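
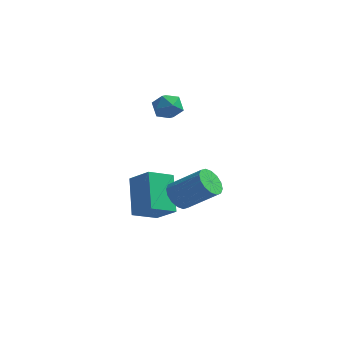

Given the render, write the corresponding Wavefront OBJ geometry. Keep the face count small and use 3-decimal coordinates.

v -2.217 0.344 3.404
v -1.766 0.959 3.676
v -1.154 -0.199 2.864
v -0.703 0.416 3.136
v -1.017 -0.117 3.658
v -1.674 0.219 3.992
v -1.246 0.541 2.548
v -1.903 0.877 2.882
v -1.165 1.081 3.147
v -1.024 0.674 3.833
v -1.896 0.086 2.707
v -1.755 -0.321 3.393
v 0.008 -2.296 -0.88
v 0.44 -1.957 -1.448
v 1.963 -1.885 -0.249
v 1.532 -2.224 0.32
v 0.267 -1.646 -1.247
v 1.79 -1.574 -0.047
v 0.024 -1.509 -0.947
v 1.547 -1.437 0.252
v -0.222 -1.583 -0.63
v 1.301 -1.511 0.57
v -0.407 -1.848 -0.379
v 1.116 -1.776 0.82
v -0.481 -2.233 -0.263
v 1.042 -2.161 0.937
v -0.423 -2.635 -0.311
v 1.1 -2.563 0.888
v -0.25 -2.946 -0.513
v 1.273 -2.874 0.687
v -0.007 -3.083 -0.812
v 1.516 -3.011 0.387
v 0.239 -3.009 -1.13
v 1.762 -2.937 0.07
v 0.424 -2.744 -1.38
v 1.947 -2.672 -0.181
v 0.498 -2.359 -1.497
v 2.021 -2.287 -0.297
v -1.613 -0.671 -3.578
v -2.46 -1.673 -2.985
v -2.281 0.78 -2.08
v -3.128 -0.222 -1.487
v -0.512 -1.078 -2.693
v -1.359 -2.08 -2.1
v -1.18 0.373 -1.195
v -2.027 -0.629 -0.602
f 1 12 6
f 1 6 2
f 1 2 8
f 1 8 11
f 1 11 12
f 2 6 10
f 6 12 5
f 12 11 3
f 11 8 7
f 8 2 9
f 4 10 5
f 4 5 3
f 4 3 7
f 4 7 9
f 4 9 10
f 5 10 6
f 3 5 12
f 7 3 11
f 9 7 8
f 10 9 2
f 14 13 17
f 14 17 15
f 15 17 18
f 15 18 16
f 17 13 19
f 17 19 18
f 18 19 20
f 18 20 16
f 19 13 21
f 19 21 20
f 20 21 22
f 20 22 16
f 21 13 23
f 21 23 22
f 22 23 24
f 22 24 16
f 23 13 25
f 23 25 24
f 24 25 26
f 24 26 16
f 25 13 27
f 25 27 26
f 26 27 28
f 26 28 16
f 27 13 29
f 27 29 28
f 28 29 30
f 28 30 16
f 29 13 31
f 29 31 30
f 30 31 32
f 30 32 16
f 31 13 33
f 31 33 32
f 32 33 34
f 32 34 16
f 33 13 35
f 33 35 34
f 34 35 36
f 34 36 16
f 35 13 37
f 35 37 36
f 36 37 38
f 36 38 16
f 37 13 14
f 37 14 38
f 38 14 15
f 38 15 16
f 40 42 39
f 43 40 39
f 39 42 41
f 41 43 39
f 40 46 42
f 44 40 43
f 44 46 40
f 42 46 41
f 45 43 41
f 41 46 45
f 45 44 43
f 46 44 45



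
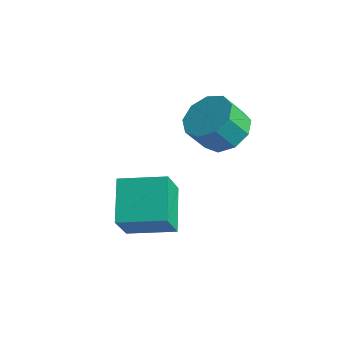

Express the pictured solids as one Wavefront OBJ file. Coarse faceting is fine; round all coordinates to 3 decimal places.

v -2.194 2.986 2.941
v -1.394 3.008 3.227
v -1.685 2.476 4.084
v -2.486 2.454 3.799
v -1.686 3.474 3.417
v -1.978 2.942 4.274
v -2.216 3.711 3.384
v -2.507 3.179 4.241
v -2.736 3.609 3.144
v -3.027 3.077 4.001
v -3.002 3.215 2.809
v -3.293 2.684 3.666
v -2.89 2.714 2.536
v -3.182 2.182 3.393
v -2.453 2.34 2.453
v -2.744 1.808 3.31
v -1.895 2.268 2.598
v -2.186 1.737 3.455
v -1.477 2.532 2.904
v -1.768 2 3.761
v -3.029 -0.394 -0.038
v -2.794 -1.091 1.094
v -3.899 0.61 0.761
v -3.664 -0.087 1.893
v -1.816 0.447 0.227
v -1.581 -0.25 1.359
v -2.686 1.451 1.026
v -2.451 0.754 2.158
f 2 1 5
f 2 5 3
f 3 5 6
f 3 6 4
f 5 1 7
f 5 7 6
f 6 7 8
f 6 8 4
f 7 1 9
f 7 9 8
f 8 9 10
f 8 10 4
f 9 1 11
f 9 11 10
f 10 11 12
f 10 12 4
f 11 1 13
f 11 13 12
f 12 13 14
f 12 14 4
f 13 1 15
f 13 15 14
f 14 15 16
f 14 16 4
f 15 1 17
f 15 17 16
f 16 17 18
f 16 18 4
f 17 1 19
f 17 19 18
f 18 19 20
f 18 20 4
f 19 1 2
f 19 2 20
f 20 2 3
f 20 3 4
f 22 24 21
f 25 22 21
f 21 24 23
f 23 25 21
f 22 28 24
f 26 22 25
f 26 28 22
f 24 28 23
f 27 25 23
f 23 28 27
f 27 26 25
f 28 26 27



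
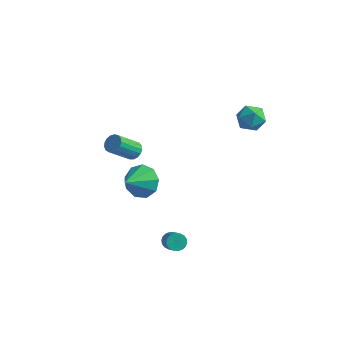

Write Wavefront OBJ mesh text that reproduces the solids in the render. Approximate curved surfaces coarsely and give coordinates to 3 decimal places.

v -0.919 -1.162 -0.283
v -0.653 -1.572 -0.537
v -1.196 -2.608 0.57
v -1.461 -2.198 0.823
v -0.477 -1.48 -0.364
v -1.02 -2.516 0.742
v -0.402 -1.315 -0.173
v -0.945 -2.351 0.933
v -0.445 -1.115 -0.007
v -0.988 -2.151 1.099
v -0.597 -0.926 0.095
v -1.14 -1.962 1.202
v -0.823 -0.791 0.111
v -1.365 -1.827 1.218
v -1.07 -0.741 0.037
v -1.612 -1.777 1.143
v -1.283 -0.787 -0.111
v -1.825 -1.823 0.995
v -1.412 -0.92 -0.298
v -1.955 -1.956 0.808
v -1.429 -1.107 -0.482
v -1.971 -2.143 0.624
v -1.328 -1.308 -0.62
v -1.871 -2.344 0.486
v -1.134 -1.474 -0.681
v -1.676 -2.511 0.425
v -0.89 -1.57 -0.651
v -1.433 -2.606 0.455
v 2.986 3.17 1.797
v 3.69 3.602 1.591
v 3.11 2.418 0.649
v 3.814 2.85 0.443
v 3.821 2.318 1.108
v 3.744 2.783 1.817
v 3.056 3.237 0.423
v 2.979 3.702 1.132
v 3.734 3.644 0.741
v 4.206 3.075 1.164
v 2.594 2.945 1.076
v 3.066 2.376 1.499
v 2.741 -3.574 -3.795
v 3.091 -3.644 -4.159
v 3.749 -4.255 -3.41
v 3.399 -4.186 -3.045
v 3.158 -3.451 -4.06
v 3.817 -4.062 -3.311
v 3.143 -3.282 -3.909
v 3.801 -3.894 -3.16
v 3.048 -3.171 -3.735
v 3.706 -3.783 -2.986
v 2.892 -3.14 -3.573
v 3.551 -3.752 -2.824
v 2.706 -3.195 -3.455
v 3.365 -3.807 -2.706
v 2.527 -3.325 -3.404
v 3.186 -3.937 -2.655
v 2.391 -3.505 -3.43
v 3.049 -4.116 -2.681
v 2.323 -3.698 -3.529
v 2.982 -4.309 -2.78
v 2.339 -3.866 -3.68
v 2.997 -4.478 -2.931
v 2.434 -3.977 -3.854
v 3.092 -4.589 -3.105
v 2.589 -4.008 -4.016
v 3.248 -4.62 -3.267
v 2.775 -3.953 -4.134
v 3.434 -4.565 -3.385
v 2.954 -3.823 -4.185
v 3.613 -4.435 -3.436
v -0.321 -1.397 -2.284
v 0.084 -0.92 -1.491
v -0.459 -2.723 -1.416
v -0.603 -0.846 -1.486
v -1.158 -1.029 -1.854
v -1.321 -1.385 -2.424
v -1.016 -1.746 -2.928
v -0.386 -1.944 -3.13
v 0.274 -1.887 -2.937
v 0.656 -1.6 -2.437
v 0.581 -1.218 -1.866
f 2 1 5
f 2 5 3
f 3 5 6
f 3 6 4
f 5 1 7
f 5 7 6
f 6 7 8
f 6 8 4
f 7 1 9
f 7 9 8
f 8 9 10
f 8 10 4
f 9 1 11
f 9 11 10
f 10 11 12
f 10 12 4
f 11 1 13
f 11 13 12
f 12 13 14
f 12 14 4
f 13 1 15
f 13 15 14
f 14 15 16
f 14 16 4
f 15 1 17
f 15 17 16
f 16 17 18
f 16 18 4
f 17 1 19
f 17 19 18
f 18 19 20
f 18 20 4
f 19 1 21
f 19 21 20
f 20 21 22
f 20 22 4
f 21 1 23
f 21 23 22
f 22 23 24
f 22 24 4
f 23 1 25
f 23 25 24
f 24 25 26
f 24 26 4
f 25 1 27
f 25 27 26
f 26 27 28
f 26 28 4
f 27 1 2
f 27 2 28
f 28 2 3
f 28 3 4
f 29 40 34
f 29 34 30
f 29 30 36
f 29 36 39
f 29 39 40
f 30 34 38
f 34 40 33
f 40 39 31
f 39 36 35
f 36 30 37
f 32 38 33
f 32 33 31
f 32 31 35
f 32 35 37
f 32 37 38
f 33 38 34
f 31 33 40
f 35 31 39
f 37 35 36
f 38 37 30
f 42 41 45
f 42 45 43
f 43 45 46
f 43 46 44
f 45 41 47
f 45 47 46
f 46 47 48
f 46 48 44
f 47 41 49
f 47 49 48
f 48 49 50
f 48 50 44
f 49 41 51
f 49 51 50
f 50 51 52
f 50 52 44
f 51 41 53
f 51 53 52
f 52 53 54
f 52 54 44
f 53 41 55
f 53 55 54
f 54 55 56
f 54 56 44
f 55 41 57
f 55 57 56
f 56 57 58
f 56 58 44
f 57 41 59
f 57 59 58
f 58 59 60
f 58 60 44
f 59 41 61
f 59 61 60
f 60 61 62
f 60 62 44
f 61 41 63
f 61 63 62
f 62 63 64
f 62 64 44
f 63 41 65
f 63 65 64
f 64 65 66
f 64 66 44
f 65 41 67
f 65 67 66
f 66 67 68
f 66 68 44
f 67 41 69
f 67 69 68
f 68 69 70
f 68 70 44
f 69 41 42
f 69 42 70
f 70 42 43
f 70 43 44
f 72 71 74
f 72 74 73
f 74 71 75
f 74 75 73
f 75 71 76
f 75 76 73
f 76 71 77
f 76 77 73
f 77 71 78
f 77 78 73
f 78 71 79
f 78 79 73
f 79 71 80
f 79 80 73
f 80 71 81
f 80 81 73
f 81 71 72
f 81 72 73



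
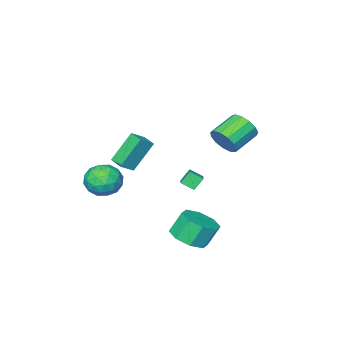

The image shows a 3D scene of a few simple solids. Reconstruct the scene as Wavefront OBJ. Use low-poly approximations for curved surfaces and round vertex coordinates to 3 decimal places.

v -1.024 2.138 2.034
v -0.655 1.802 2.794
v -2.146 1.686 3.467
v -2.516 2.022 2.706
v -0.668 2.311 2.853
v -2.159 2.195 3.526
v -0.794 2.765 2.651
v -2.285 2.65 3.324
v -0.994 3.02 2.253
v -2.485 2.905 2.926
v -1.203 2.995 1.786
v -2.694 2.879 2.459
v -1.355 2.698 1.397
v -2.846 2.582 2.07
v -1.403 2.223 1.21
v -2.894 2.107 1.883
v -1.33 1.72 1.285
v -2.821 1.605 1.958
v -1.16 1.351 1.597
v -2.651 1.235 2.27
v -0.948 1.231 2.048
v -2.439 1.116 2.721
v -0.759 1.399 2.494
v -2.25 1.284 3.167
v 2.922 -2.532 -2.699
v 3.602 -2.768 -1.834
v 1.718 -3.752 -2.086
v 2.398 -3.988 -1.221
v 1.883 -2.989 -1.276
v 2.628 -2.235 -1.654
v 2.692 -4.285 -2.266
v 3.437 -3.531 -2.644
v 3.46 -3.852 -1.566
v 2.96 -3.051 -0.954
v 2.36 -3.469 -2.966
v 1.86 -2.668 -2.354
v 3.368 -2.543 -2.32
v 1.952 -3.977 -1.6
v 1.65 -3.39 -1.632
v 2.049 -3.529 -1.124
v 2.795 -2.23 -2.214
v 3.195 -2.369 -1.706
v 2.184 -2.498 -1.378
v 2.125 -4.151 -2.214
v 2.525 -4.29 -1.706
v 3.271 -2.991 -2.796
v 3.67 -3.13 -2.288
v 3.136 -4.022 -2.542
v 3.684 -3.319 -1.654
v 2.976 -4.036 -1.294
v 3.149 -4.21 -1.908
v 3.587 -3.767 -2.131
v 3.39 -2.848 -1.295
v 2.682 -3.565 -0.935
v 2.38 -2.978 -0.967
v 2.817 -2.535 -1.189
v 3.306 -3.485 -1.137
v 2.638 -2.955 -2.985
v 1.93 -3.672 -2.625
v 2.503 -3.985 -2.731
v 2.94 -3.542 -2.953
v 2.344 -2.484 -2.626
v 1.636 -3.201 -2.266
v 1.733 -2.753 -1.789
v 2.171 -2.31 -2.012
v 2.014 -3.035 -2.783
v 0.469 1.26 0.113
v 1.098 2.063 0.523
v 0.032 1.815 -0.303
v 0.661 2.618 0.107
v 0.999 1.182 -0.547
v 1.628 1.985 -0.137
v 0.562 1.737 -0.963
v 1.191 2.54 -0.553
v 0.048 -3.124 0.468
v 0.872 -3.171 1.032
v 0.143 -2.181 0.408
v 0.967 -2.228 0.972
v 1.213 -3.352 -1.252
v 2.037 -3.399 -0.688
v 1.308 -2.409 -1.312
v 2.132 -2.456 -0.748
v 1.967 3.052 -3.556
v 2.949 3.273 -3.112
v 2.335 3.529 -1.881
v 1.353 3.308 -2.324
v 2.581 3.957 -3.438
v 1.968 4.213 -2.206
v 1.854 4.111 -3.832
v 1.24 4.367 -2.6
v 1.192 3.645 -4.065
v 0.579 3.901 -2.833
v 0.985 2.831 -3.999
v 0.371 3.087 -2.768
v 1.352 2.147 -3.674
v 0.739 2.403 -2.442
v 2.08 1.993 -3.28
v 1.466 2.249 -2.048
v 2.741 2.459 -3.047
v 2.128 2.715 -1.815
f 2 1 5
f 2 5 3
f 3 5 6
f 3 6 4
f 5 1 7
f 5 7 6
f 6 7 8
f 6 8 4
f 7 1 9
f 7 9 8
f 8 9 10
f 8 10 4
f 9 1 11
f 9 11 10
f 10 11 12
f 10 12 4
f 11 1 13
f 11 13 12
f 12 13 14
f 12 14 4
f 13 1 15
f 13 15 14
f 14 15 16
f 14 16 4
f 15 1 17
f 15 17 16
f 16 17 18
f 16 18 4
f 17 1 19
f 17 19 18
f 18 19 20
f 18 20 4
f 19 1 21
f 19 21 20
f 20 21 22
f 20 22 4
f 21 1 23
f 21 23 22
f 22 23 24
f 22 24 4
f 23 1 2
f 23 2 24
f 24 2 3
f 24 3 4
f 25 62 41
f 62 36 65
f 41 65 30
f 62 65 41
f 25 41 37
f 41 30 42
f 37 42 26
f 41 42 37
f 25 37 46
f 37 26 47
f 46 47 32
f 37 47 46
f 25 46 58
f 46 32 61
f 58 61 35
f 46 61 58
f 25 58 62
f 58 35 66
f 62 66 36
f 58 66 62
f 26 42 53
f 42 30 56
f 53 56 34
f 42 56 53
f 30 65 43
f 65 36 64
f 43 64 29
f 65 64 43
f 36 66 63
f 66 35 59
f 63 59 27
f 66 59 63
f 35 61 60
f 61 32 48
f 60 48 31
f 61 48 60
f 32 47 52
f 47 26 49
f 52 49 33
f 47 49 52
f 28 54 40
f 54 34 55
f 40 55 29
f 54 55 40
f 28 40 38
f 40 29 39
f 38 39 27
f 40 39 38
f 28 38 45
f 38 27 44
f 45 44 31
f 38 44 45
f 28 45 50
f 45 31 51
f 50 51 33
f 45 51 50
f 28 50 54
f 50 33 57
f 54 57 34
f 50 57 54
f 29 55 43
f 55 34 56
f 43 56 30
f 55 56 43
f 27 39 63
f 39 29 64
f 63 64 36
f 39 64 63
f 31 44 60
f 44 27 59
f 60 59 35
f 44 59 60
f 33 51 52
f 51 31 48
f 52 48 32
f 51 48 52
f 34 57 53
f 57 33 49
f 53 49 26
f 57 49 53
f 68 70 67
f 71 68 67
f 67 70 69
f 69 71 67
f 68 74 70
f 72 68 71
f 72 74 68
f 70 74 69
f 73 71 69
f 69 74 73
f 73 72 71
f 74 72 73
f 76 78 75
f 79 76 75
f 75 78 77
f 77 79 75
f 76 82 78
f 80 76 79
f 80 82 76
f 78 82 77
f 81 79 77
f 77 82 81
f 81 80 79
f 82 80 81
f 84 83 87
f 84 87 85
f 85 87 88
f 85 88 86
f 87 83 89
f 87 89 88
f 88 89 90
f 88 90 86
f 89 83 91
f 89 91 90
f 90 91 92
f 90 92 86
f 91 83 93
f 91 93 92
f 92 93 94
f 92 94 86
f 93 83 95
f 93 95 94
f 94 95 96
f 94 96 86
f 95 83 97
f 95 97 96
f 96 97 98
f 96 98 86
f 97 83 99
f 97 99 98
f 98 99 100
f 98 100 86
f 99 83 84
f 99 84 100
f 100 84 85
f 100 85 86



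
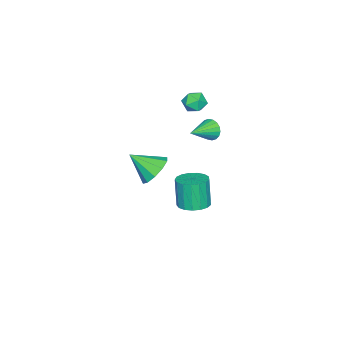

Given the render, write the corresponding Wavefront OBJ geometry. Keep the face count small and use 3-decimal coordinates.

v -2.005 -2.763 -1.702
v -1.265 -3.051 -2.342
v -1.615 -4.037 -0.678
v -1.018 -2.643 -1.929
v -1.148 -2.282 -1.43
v -1.605 -2.104 -1.034
v -2.215 -2.178 -0.893
v -2.745 -2.475 -1.061
v -2.992 -2.882 -1.474
v -2.862 -3.244 -1.974
v -2.405 -3.422 -2.369
v -1.795 -3.348 -2.51
v -2.841 -0.726 3.851
v -2.492 -1.253 3.517
v -3.808 -1.007 3.283
v -3.459 -1.534 2.949
v -3.593 -1.581 3.65
v -2.995 -1.408 4.001
v -3.305 -0.852 2.799
v -2.707 -0.679 3.15
v -2.779 -1.331 2.867
v -2.957 -1.782 3.393
v -3.343 -0.478 3.407
v -3.521 -0.929 3.933
v 3.256 2.324 1.337
v 3.738 2.948 1.521
v 3.466 2.7 3.068
v 2.984 2.076 2.883
v 3.387 3.109 1.485
v 3.116 2.861 3.032
v 3.006 3.09 1.415
v 2.735 2.843 2.962
v 2.683 2.896 1.328
v 2.411 2.648 2.874
v 2.49 2.571 1.242
v 2.219 2.323 2.788
v 2.473 2.189 1.177
v 2.201 1.941 2.724
v 2.636 1.838 1.15
v 2.364 1.59 2.697
v 2.94 1.598 1.165
v 2.668 1.35 2.712
v 3.317 1.525 1.219
v 3.045 1.277 2.766
v 3.68 1.634 1.301
v 3.408 1.387 2.847
v 3.945 1.902 1.39
v 3.674 1.654 2.937
v 4.053 2.266 1.467
v 3.781 2.019 3.014
v 3.978 2.644 1.515
v 3.707 2.396 3.062
v -3.894 -0.613 1.008
v -3.631 -0.369 0.442
v -2.486 -1.007 1.492
v -3.628 -0.133 0.624
v -3.677 0.008 0.882
v -3.769 0.026 1.165
v -3.886 -0.082 1.417
v -4.005 -0.296 1.588
v -4.101 -0.572 1.644
v -4.157 -0.857 1.574
v -4.16 -1.093 1.392
v -4.111 -1.234 1.134
v -4.019 -1.252 0.851
v -3.902 -1.144 0.599
v -3.783 -0.93 0.428
v -3.687 -0.654 0.372
f 2 1 4
f 2 4 3
f 4 1 5
f 4 5 3
f 5 1 6
f 5 6 3
f 6 1 7
f 6 7 3
f 7 1 8
f 7 8 3
f 8 1 9
f 8 9 3
f 9 1 10
f 9 10 3
f 10 1 11
f 10 11 3
f 11 1 12
f 11 12 3
f 12 1 2
f 12 2 3
f 13 24 18
f 13 18 14
f 13 14 20
f 13 20 23
f 13 23 24
f 14 18 22
f 18 24 17
f 24 23 15
f 23 20 19
f 20 14 21
f 16 22 17
f 16 17 15
f 16 15 19
f 16 19 21
f 16 21 22
f 17 22 18
f 15 17 24
f 19 15 23
f 21 19 20
f 22 21 14
f 26 25 29
f 26 29 27
f 27 29 30
f 27 30 28
f 29 25 31
f 29 31 30
f 30 31 32
f 30 32 28
f 31 25 33
f 31 33 32
f 32 33 34
f 32 34 28
f 33 25 35
f 33 35 34
f 34 35 36
f 34 36 28
f 35 25 37
f 35 37 36
f 36 37 38
f 36 38 28
f 37 25 39
f 37 39 38
f 38 39 40
f 38 40 28
f 39 25 41
f 39 41 40
f 40 41 42
f 40 42 28
f 41 25 43
f 41 43 42
f 42 43 44
f 42 44 28
f 43 25 45
f 43 45 44
f 44 45 46
f 44 46 28
f 45 25 47
f 45 47 46
f 46 47 48
f 46 48 28
f 47 25 49
f 47 49 48
f 48 49 50
f 48 50 28
f 49 25 51
f 49 51 50
f 50 51 52
f 50 52 28
f 51 25 26
f 51 26 52
f 52 26 27
f 52 27 28
f 54 53 56
f 54 56 55
f 56 53 57
f 56 57 55
f 57 53 58
f 57 58 55
f 58 53 59
f 58 59 55
f 59 53 60
f 59 60 55
f 60 53 61
f 60 61 55
f 61 53 62
f 61 62 55
f 62 53 63
f 62 63 55
f 63 53 64
f 63 64 55
f 64 53 65
f 64 65 55
f 65 53 66
f 65 66 55
f 66 53 67
f 66 67 55
f 67 53 68
f 67 68 55
f 68 53 54
f 68 54 55



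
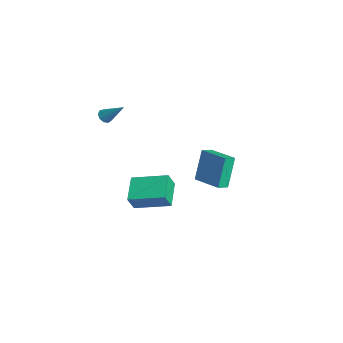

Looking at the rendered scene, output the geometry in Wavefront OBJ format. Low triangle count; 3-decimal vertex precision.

v -1.73 1.063 -1.852
v -2.361 1.717 0.152
v -2 1.77 -2.168
v -2.631 2.424 -0.164
v 0.051 1.876 -1.556
v -0.58 2.53 0.448
v -0.219 2.583 -1.872
v -0.85 3.237 0.132
v 3.844 -4.474 1.032
v 4.081 -4.924 2.019
v 2.41 -3.789 1.689
v 2.647 -4.24 2.676
v 4.953 -2.68 1.584
v 5.19 -3.131 2.571
v 3.519 -1.996 2.241
v 3.756 -2.446 3.228
v -3.978 -3.716 3.347
v -3.69 -4.144 3.416
v -3.002 -2.864 4.553
v -3.549 -3.942 3.159
v -3.609 -3.635 2.99
v -3.841 -3.365 2.988
v -4.138 -3.26 3.154
v -4.36 -3.368 3.41
v -4.403 -3.639 3.637
v -4.248 -3.946 3.728
v -3.966 -4.145 3.641
f 2 4 1
f 5 2 1
f 1 4 3
f 3 5 1
f 2 8 4
f 6 2 5
f 6 8 2
f 4 8 3
f 7 5 3
f 3 8 7
f 7 6 5
f 8 6 7
f 10 12 9
f 13 10 9
f 9 12 11
f 11 13 9
f 10 16 12
f 14 10 13
f 14 16 10
f 12 16 11
f 15 13 11
f 11 16 15
f 15 14 13
f 16 14 15
f 18 17 20
f 18 20 19
f 20 17 21
f 20 21 19
f 21 17 22
f 21 22 19
f 22 17 23
f 22 23 19
f 23 17 24
f 23 24 19
f 24 17 25
f 24 25 19
f 25 17 26
f 25 26 19
f 26 17 27
f 26 27 19
f 27 17 18
f 27 18 19



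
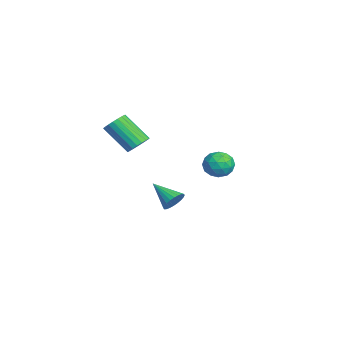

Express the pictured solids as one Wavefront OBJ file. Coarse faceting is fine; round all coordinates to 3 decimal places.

v -3.074 -2.241 1.945
v -2.483 -2.109 2.387
v -3.294 -3.327 3.837
v -3.886 -3.459 3.395
v -2.678 -1.881 2.47
v -3.489 -3.099 3.92
v -2.941 -1.714 2.462
v -3.753 -2.932 3.912
v -3.228 -1.639 2.365
v -4.04 -2.857 3.815
v -3.488 -1.668 2.195
v -4.3 -2.886 3.645
v -3.677 -1.796 1.982
v -4.488 -3.014 3.432
v -3.761 -2 1.763
v -4.572 -3.219 3.212
v -3.726 -2.247 1.575
v -4.538 -3.465 3.024
v -3.579 -2.492 1.451
v -4.391 -3.711 2.901
v -3.345 -2.694 1.413
v -4.156 -3.913 2.862
v -3.063 -2.818 1.466
v -3.875 -4.036 2.916
v -2.784 -2.842 1.603
v -3.596 -4.06 3.052
v -2.555 -2.762 1.798
v -3.366 -3.98 3.248
v -2.415 -2.591 2.02
v -3.227 -3.81 3.469
v -2.39 -2.361 2.228
v -3.201 -3.579 3.677
v -3.234 2.807 -0.31
v -2.964 2.4 0.488
v -4.376 1.82 -0.428
v -4.106 1.413 0.37
v -4.47 2.275 0.384
v -3.764 2.885 0.457
v -3.576 1.335 -0.397
v -2.87 1.945 -0.324
v -3.176 1.49 0.435
v -3.728 2.071 0.917
v -3.612 2.149 -0.857
v -4.164 2.73 -0.375
v -2.999 2.69 0.099
v -4.341 1.53 -0.039
v -4.555 2.036 -0.031
v -4.396 1.797 0.438
v -3.469 2.975 0.081
v -3.311 2.736 0.55
v -4.195 2.663 0.489
v -4.029 1.484 -0.49
v -3.871 1.245 -0.021
v -2.944 2.423 -0.378
v -2.785 2.184 0.091
v -3.145 1.557 -0.429
v -2.965 1.916 0.537
v -3.636 1.336 0.468
v -3.324 1.29 0.017
v -2.909 1.649 0.06
v -3.289 2.258 0.821
v -3.961 1.677 0.751
v -4.174 2.184 0.76
v -3.759 2.543 0.802
v -3.414 1.723 0.789
v -3.379 2.543 -0.691
v -4.051 1.962 -0.761
v -3.581 1.677 -0.742
v -3.166 2.036 -0.7
v -3.704 2.884 -0.408
v -4.375 2.304 -0.477
v -4.431 2.571 0
v -4.016 2.93 0.043
v -3.926 2.497 -0.729
v 3.528 -1.04 0.859
v 4.065 -1.282 1.219
v 2.532 -2 1.701
v 3.991 -1.072 1.371
v 3.846 -0.857 1.444
v 3.653 -0.67 1.429
v 3.441 -0.54 1.327
v 3.242 -0.485 1.154
v 3.087 -0.515 0.936
v 2.999 -0.624 0.706
v 2.992 -0.797 0.5
v 3.066 -1.007 0.348
v 3.211 -1.222 0.275
v 3.404 -1.409 0.29
v 3.616 -1.539 0.392
v 3.815 -1.594 0.565
v 3.97 -1.564 0.783
v 4.058 -1.455 1.013
f 2 1 5
f 2 5 3
f 3 5 6
f 3 6 4
f 5 1 7
f 5 7 6
f 6 7 8
f 6 8 4
f 7 1 9
f 7 9 8
f 8 9 10
f 8 10 4
f 9 1 11
f 9 11 10
f 10 11 12
f 10 12 4
f 11 1 13
f 11 13 12
f 12 13 14
f 12 14 4
f 13 1 15
f 13 15 14
f 14 15 16
f 14 16 4
f 15 1 17
f 15 17 16
f 16 17 18
f 16 18 4
f 17 1 19
f 17 19 18
f 18 19 20
f 18 20 4
f 19 1 21
f 19 21 20
f 20 21 22
f 20 22 4
f 21 1 23
f 21 23 22
f 22 23 24
f 22 24 4
f 23 1 25
f 23 25 24
f 24 25 26
f 24 26 4
f 25 1 27
f 25 27 26
f 26 27 28
f 26 28 4
f 27 1 29
f 27 29 28
f 28 29 30
f 28 30 4
f 29 1 31
f 29 31 30
f 30 31 32
f 30 32 4
f 31 1 2
f 31 2 32
f 32 2 3
f 32 3 4
f 33 70 49
f 70 44 73
f 49 73 38
f 70 73 49
f 33 49 45
f 49 38 50
f 45 50 34
f 49 50 45
f 33 45 54
f 45 34 55
f 54 55 40
f 45 55 54
f 33 54 66
f 54 40 69
f 66 69 43
f 54 69 66
f 33 66 70
f 66 43 74
f 70 74 44
f 66 74 70
f 34 50 61
f 50 38 64
f 61 64 42
f 50 64 61
f 38 73 51
f 73 44 72
f 51 72 37
f 73 72 51
f 44 74 71
f 74 43 67
f 71 67 35
f 74 67 71
f 43 69 68
f 69 40 56
f 68 56 39
f 69 56 68
f 40 55 60
f 55 34 57
f 60 57 41
f 55 57 60
f 36 62 48
f 62 42 63
f 48 63 37
f 62 63 48
f 36 48 46
f 48 37 47
f 46 47 35
f 48 47 46
f 36 46 53
f 46 35 52
f 53 52 39
f 46 52 53
f 36 53 58
f 53 39 59
f 58 59 41
f 53 59 58
f 36 58 62
f 58 41 65
f 62 65 42
f 58 65 62
f 37 63 51
f 63 42 64
f 51 64 38
f 63 64 51
f 35 47 71
f 47 37 72
f 71 72 44
f 47 72 71
f 39 52 68
f 52 35 67
f 68 67 43
f 52 67 68
f 41 59 60
f 59 39 56
f 60 56 40
f 59 56 60
f 42 65 61
f 65 41 57
f 61 57 34
f 65 57 61
f 76 75 78
f 76 78 77
f 78 75 79
f 78 79 77
f 79 75 80
f 79 80 77
f 80 75 81
f 80 81 77
f 81 75 82
f 81 82 77
f 82 75 83
f 82 83 77
f 83 75 84
f 83 84 77
f 84 75 85
f 84 85 77
f 85 75 86
f 85 86 77
f 86 75 87
f 86 87 77
f 87 75 88
f 87 88 77
f 88 75 89
f 88 89 77
f 89 75 90
f 89 90 77
f 90 75 91
f 90 91 77
f 91 75 92
f 91 92 77
f 92 75 76
f 92 76 77



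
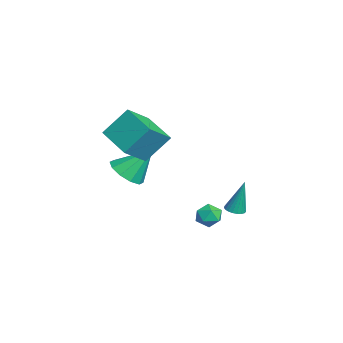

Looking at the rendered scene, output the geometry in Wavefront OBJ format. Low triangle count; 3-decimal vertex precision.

v -2.619 0.461 -3.295
v -2.018 0.223 -3.747
v -3.242 -0.623 -3.553
v -2.641 -0.861 -4.005
v -2.551 -0.812 -3.223
v -2.166 -0.142 -3.064
v -3.094 -0.258 -4.236
v -2.709 0.412 -4.077
v -2.312 -0.221 -4.329
v -1.976 -0.563 -3.703
v -3.284 0.163 -3.597
v -2.948 -0.179 -2.971
v -3.516 1.283 -3.751
v -3.108 0.879 -3.674
v -3.424 1.757 -1.749
v -2.976 1.074 -3.727
v -2.937 1.305 -3.783
v -2.999 1.532 -3.834
v -3.15 1.717 -3.871
v -3.364 1.826 -3.887
v -3.605 1.842 -3.879
v -3.83 1.761 -3.85
v -4.001 1.597 -3.803
v -4.088 1.379 -3.748
v -4.076 1.145 -3.693
v -3.968 0.934 -3.648
v -3.781 0.784 -3.621
v -3.548 0.72 -3.617
v -3.31 0.753 -3.636
v -3.724 -4.245 -0.833
v -2.636 -4.16 -0.976
v -3.616 -2.935 0.753
v -2.936 -3.68 -1.353
v -3.537 -3.416 -1.531
v -4.209 -3.469 -1.442
v -4.695 -3.818 -1.121
v -4.811 -4.33 -0.689
v -4.511 -4.81 -0.312
v -3.91 -5.075 -0.135
v -3.238 -5.022 -0.223
v -2.752 -4.673 -0.545
v -3.469 -4.398 1.519
v -2.508 -5.531 2.604
v -3.616 -3.126 2.976
v -2.655 -4.259 4.062
v -1.685 -3.481 0.898
v -0.724 -4.614 1.984
v -1.832 -2.209 2.356
v -0.871 -3.342 3.441
f 1 12 6
f 1 6 2
f 1 2 8
f 1 8 11
f 1 11 12
f 2 6 10
f 6 12 5
f 12 11 3
f 11 8 7
f 8 2 9
f 4 10 5
f 4 5 3
f 4 3 7
f 4 7 9
f 4 9 10
f 5 10 6
f 3 5 12
f 7 3 11
f 9 7 8
f 10 9 2
f 14 13 16
f 14 16 15
f 16 13 17
f 16 17 15
f 17 13 18
f 17 18 15
f 18 13 19
f 18 19 15
f 19 13 20
f 19 20 15
f 20 13 21
f 20 21 15
f 21 13 22
f 21 22 15
f 22 13 23
f 22 23 15
f 23 13 24
f 23 24 15
f 24 13 25
f 24 25 15
f 25 13 26
f 25 26 15
f 26 13 27
f 26 27 15
f 27 13 28
f 27 28 15
f 28 13 29
f 28 29 15
f 29 13 14
f 29 14 15
f 31 30 33
f 31 33 32
f 33 30 34
f 33 34 32
f 34 30 35
f 34 35 32
f 35 30 36
f 35 36 32
f 36 30 37
f 36 37 32
f 37 30 38
f 37 38 32
f 38 30 39
f 38 39 32
f 39 30 40
f 39 40 32
f 40 30 41
f 40 41 32
f 41 30 31
f 41 31 32
f 43 45 42
f 46 43 42
f 42 45 44
f 44 46 42
f 43 49 45
f 47 43 46
f 47 49 43
f 45 49 44
f 48 46 44
f 44 49 48
f 48 47 46
f 49 47 48



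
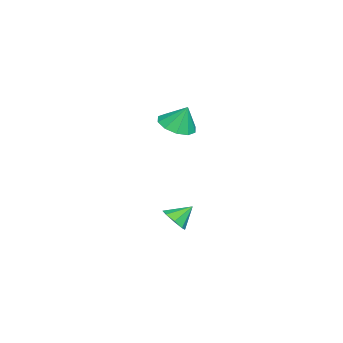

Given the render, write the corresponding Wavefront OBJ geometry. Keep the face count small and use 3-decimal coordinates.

v 2.306 2.942 -3.3
v 2.919 3.05 -3.052
v 1.914 3.658 -2.64
v 2.811 3.356 -3.449
v 2.407 3.419 -3.759
v 1.944 3.203 -3.799
v 1.693 2.833 -3.547
v 1.801 2.527 -3.15
v 2.206 2.464 -2.841
v 2.669 2.681 -2.8
v 1.762 2.976 1.947
v 2.603 3.097 1.816
v 1.858 3.444 2.993
v 2.347 3.53 1.646
v 1.867 3.752 1.591
v 1.347 3.678 1.672
v 0.986 3.336 1.858
v 0.92 2.856 2.078
v 1.177 2.423 2.248
v 1.657 2.201 2.303
v 2.177 2.275 2.222
v 2.538 2.617 2.036
f 2 1 4
f 2 4 3
f 4 1 5
f 4 5 3
f 5 1 6
f 5 6 3
f 6 1 7
f 6 7 3
f 7 1 8
f 7 8 3
f 8 1 9
f 8 9 3
f 9 1 10
f 9 10 3
f 10 1 2
f 10 2 3
f 12 11 14
f 12 14 13
f 14 11 15
f 14 15 13
f 15 11 16
f 15 16 13
f 16 11 17
f 16 17 13
f 17 11 18
f 17 18 13
f 18 11 19
f 18 19 13
f 19 11 20
f 19 20 13
f 20 11 21
f 20 21 13
f 21 11 22
f 21 22 13
f 22 11 12
f 22 12 13



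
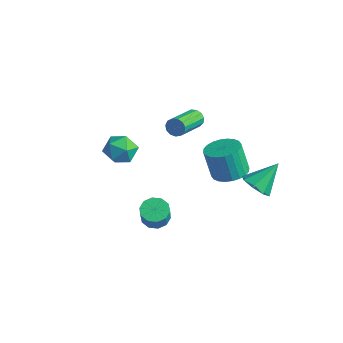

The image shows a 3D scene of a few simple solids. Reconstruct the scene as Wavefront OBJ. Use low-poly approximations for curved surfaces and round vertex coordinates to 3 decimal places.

v 0.922 -1.632 -3.041
v 1.48 -1.118 -3.078
v 1.917 -1.514 -1.975
v 1.358 -2.028 -1.939
v 1.114 -0.919 -2.861
v 1.551 -1.315 -1.759
v 0.674 -0.993 -2.713
v 1.111 -1.389 -1.611
v 0.329 -1.31 -2.691
v 0.766 -1.706 -1.588
v 0.21 -1.751 -2.802
v 0.647 -2.147 -1.7
v 0.363 -2.146 -3.005
v 0.8 -2.542 -1.902
v 0.729 -2.345 -3.221
v 1.166 -2.741 -2.119
v 1.169 -2.271 -3.369
v 1.606 -2.667 -2.267
v 1.514 -1.954 -3.392
v 1.951 -2.35 -2.289
v 1.633 -1.513 -3.28
v 2.07 -1.909 -2.178
v 0.86 3.369 -2.454
v 1.649 3.921 -2.184
v 1.169 3.763 -0.457
v 0.38 3.211 -0.726
v 1.378 4.196 -2.235
v 0.898 4.038 -0.507
v 1.027 4.345 -2.318
v 0.547 4.188 -0.591
v 0.651 4.346 -2.423
v 0.171 4.189 -0.695
v 0.307 4.198 -2.532
v -0.173 4.041 -0.804
v 0.047 3.924 -2.629
v -0.433 3.766 -0.901
v -0.089 3.565 -2.7
v -0.569 3.408 -0.972
v -0.081 3.177 -2.733
v -0.561 3.019 -1.005
v 0.071 2.817 -2.723
v -0.409 2.659 -0.996
v 0.342 2.542 -2.673
v -0.138 2.384 -0.945
v 0.693 2.392 -2.589
v 0.213 2.235 -0.862
v 1.069 2.391 -2.485
v 0.589 2.234 -0.757
v 1.413 2.539 -2.376
v 0.933 2.382 -0.648
v 1.673 2.814 -2.279
v 1.193 2.656 -0.551
v 1.809 3.172 -2.208
v 1.329 3.015 -0.48
v 1.801 3.561 -2.175
v 1.321 3.403 -0.447
v 2.851 3.304 -2.18
v 3.661 3.506 -2.541
v 3.089 4.596 -0.92
v 3.144 3.877 -2.823
v 2.454 3.912 -2.729
v 1.998 3.59 -2.312
v 2.041 3.101 -1.819
v 2.558 2.731 -1.536
v 3.248 2.696 -1.631
v 3.704 3.017 -2.047
v -4.734 0.234 -2.47
v -4.342 0.908 -1.828
v -3.558 -0.828 -2.072
v -3.166 -0.154 -1.43
v -4.057 -0.585 -1.229
v -4.784 0.071 -1.475
v -3.116 0.009 -2.425
v -3.843 0.665 -2.671
v -3.343 0.769 -1.8
v -3.924 0.402 -1.061
v -3.976 -0.322 -2.839
v -4.557 -0.689 -2.1
v -2.96 4.201 -1.05
v -2.701 4.471 -0.607
v -2 2.589 0.132
v -2.26 2.319 -0.31
v -3.003 4.399 -0.506
v -2.302 2.517 0.233
v -3.292 4.263 -0.578
v -2.591 2.381 0.162
v -3.475 4.108 -0.799
v -2.774 2.226 -0.06
v -3.495 3.982 -1.1
v -2.794 2.1 -0.361
v -3.345 3.926 -1.385
v -2.645 2.044 -0.646
v -3.074 3.957 -1.563
v -2.373 2.075 -0.824
v -2.766 4.066 -1.579
v -2.065 2.184 -0.84
v -2.52 4.217 -1.426
v -1.819 2.335 -0.687
v -2.414 4.364 -1.154
v -1.713 2.482 -0.415
v -2.481 4.458 -0.849
v -1.78 2.576 -0.109
f 2 1 5
f 2 5 3
f 3 5 6
f 3 6 4
f 5 1 7
f 5 7 6
f 6 7 8
f 6 8 4
f 7 1 9
f 7 9 8
f 8 9 10
f 8 10 4
f 9 1 11
f 9 11 10
f 10 11 12
f 10 12 4
f 11 1 13
f 11 13 12
f 12 13 14
f 12 14 4
f 13 1 15
f 13 15 14
f 14 15 16
f 14 16 4
f 15 1 17
f 15 17 16
f 16 17 18
f 16 18 4
f 17 1 19
f 17 19 18
f 18 19 20
f 18 20 4
f 19 1 21
f 19 21 20
f 20 21 22
f 20 22 4
f 21 1 2
f 21 2 22
f 22 2 3
f 22 3 4
f 24 23 27
f 24 27 25
f 25 27 28
f 25 28 26
f 27 23 29
f 27 29 28
f 28 29 30
f 28 30 26
f 29 23 31
f 29 31 30
f 30 31 32
f 30 32 26
f 31 23 33
f 31 33 32
f 32 33 34
f 32 34 26
f 33 23 35
f 33 35 34
f 34 35 36
f 34 36 26
f 35 23 37
f 35 37 36
f 36 37 38
f 36 38 26
f 37 23 39
f 37 39 38
f 38 39 40
f 38 40 26
f 39 23 41
f 39 41 40
f 40 41 42
f 40 42 26
f 41 23 43
f 41 43 42
f 42 43 44
f 42 44 26
f 43 23 45
f 43 45 44
f 44 45 46
f 44 46 26
f 45 23 47
f 45 47 46
f 46 47 48
f 46 48 26
f 47 23 49
f 47 49 48
f 48 49 50
f 48 50 26
f 49 23 51
f 49 51 50
f 50 51 52
f 50 52 26
f 51 23 53
f 51 53 52
f 52 53 54
f 52 54 26
f 53 23 55
f 53 55 54
f 54 55 56
f 54 56 26
f 55 23 24
f 55 24 56
f 56 24 25
f 56 25 26
f 58 57 60
f 58 60 59
f 60 57 61
f 60 61 59
f 61 57 62
f 61 62 59
f 62 57 63
f 62 63 59
f 63 57 64
f 63 64 59
f 64 57 65
f 64 65 59
f 65 57 66
f 65 66 59
f 66 57 58
f 66 58 59
f 67 78 72
f 67 72 68
f 67 68 74
f 67 74 77
f 67 77 78
f 68 72 76
f 72 78 71
f 78 77 69
f 77 74 73
f 74 68 75
f 70 76 71
f 70 71 69
f 70 69 73
f 70 73 75
f 70 75 76
f 71 76 72
f 69 71 78
f 73 69 77
f 75 73 74
f 76 75 68
f 80 79 83
f 80 83 81
f 81 83 84
f 81 84 82
f 83 79 85
f 83 85 84
f 84 85 86
f 84 86 82
f 85 79 87
f 85 87 86
f 86 87 88
f 86 88 82
f 87 79 89
f 87 89 88
f 88 89 90
f 88 90 82
f 89 79 91
f 89 91 90
f 90 91 92
f 90 92 82
f 91 79 93
f 91 93 92
f 92 93 94
f 92 94 82
f 93 79 95
f 93 95 94
f 94 95 96
f 94 96 82
f 95 79 97
f 95 97 96
f 96 97 98
f 96 98 82
f 97 79 99
f 97 99 98
f 98 99 100
f 98 100 82
f 99 79 101
f 99 101 100
f 100 101 102
f 100 102 82
f 101 79 80
f 101 80 102
f 102 80 81
f 102 81 82



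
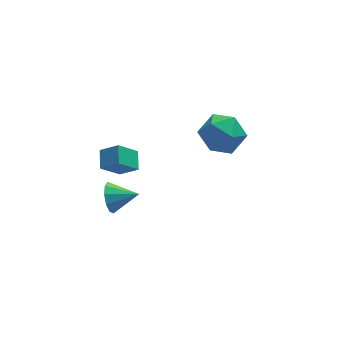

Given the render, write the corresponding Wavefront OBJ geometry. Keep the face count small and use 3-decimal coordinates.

v 2.152 2.276 -1.863
v 2.601 1.757 -2.781
v 0.539 2.463 -2.759
v 0.988 1.944 -3.677
v 0.794 1.346 -2.718
v 1.791 1.231 -2.165
v 1.349 2.989 -3.375
v 2.346 2.874 -2.822
v 2.105 2.198 -3.716
v 1.762 1.183 -3.31
v 1.378 3.037 -2.23
v 1.035 2.022 -1.824
v -3.228 1.075 -2.693
v -3.062 1.94 -2.313
v -3.97 1.488 -3.31
v -3.804 2.354 -2.93
v -2.336 1.306 -3.61
v -2.17 2.172 -3.23
v -3.078 1.72 -4.227
v -2.912 2.585 -3.847
v -4.185 -2.025 -1.489
v -3.878 -1.738 -2.11
v -3.075 -2.395 -1.111
v -3.879 -1.408 -1.784
v -3.997 -1.313 -1.346
v -4.187 -1.491 -0.962
v -4.376 -1.873 -0.78
v -4.492 -2.313 -0.868
v -4.491 -2.643 -1.194
v -4.373 -2.737 -1.632
v -4.184 -2.559 -2.016
v -3.994 -2.177 -2.198
f 1 12 6
f 1 6 2
f 1 2 8
f 1 8 11
f 1 11 12
f 2 6 10
f 6 12 5
f 12 11 3
f 11 8 7
f 8 2 9
f 4 10 5
f 4 5 3
f 4 3 7
f 4 7 9
f 4 9 10
f 5 10 6
f 3 5 12
f 7 3 11
f 9 7 8
f 10 9 2
f 14 16 13
f 17 14 13
f 13 16 15
f 15 17 13
f 14 20 16
f 18 14 17
f 18 20 14
f 16 20 15
f 19 17 15
f 15 20 19
f 19 18 17
f 20 18 19
f 22 21 24
f 22 24 23
f 24 21 25
f 24 25 23
f 25 21 26
f 25 26 23
f 26 21 27
f 26 27 23
f 27 21 28
f 27 28 23
f 28 21 29
f 28 29 23
f 29 21 30
f 29 30 23
f 30 21 31
f 30 31 23
f 31 21 32
f 31 32 23
f 32 21 22
f 32 22 23



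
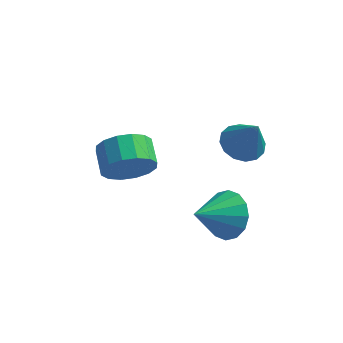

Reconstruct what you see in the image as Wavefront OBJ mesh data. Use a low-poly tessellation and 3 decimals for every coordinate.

v -1.374 -1.687 -0.567
v -0.576 -1.612 0.172
v -1.088 -0.639 0.626
v -1.886 -0.713 -0.113
v -0.395 -1.311 -0.27
v -0.907 -0.338 0.185
v -0.476 -1.11 -0.791
v -0.988 -0.137 -0.336
v -0.798 -1.064 -1.252
v -1.31 -0.091 -0.797
v -1.274 -1.184 -1.53
v -1.786 -0.211 -1.075
v -1.777 -1.44 -1.55
v -2.289 -0.466 -1.095
v -2.172 -1.761 -1.306
v -2.684 -0.788 -0.852
v -2.353 -2.062 -0.865
v -2.865 -1.089 -0.41
v -2.272 -2.263 -0.344
v -2.784 -1.29 0.111
v -1.95 -2.309 0.117
v -2.462 -1.336 0.572
v -1.474 -2.189 0.395
v -1.986 -1.216 0.85
v -0.971 -1.934 0.415
v -1.483 -0.96 0.87
v 2.553 -0.112 0.609
v 3.068 0.638 0.596
v 3.227 -0.548 2.131
v 2.669 0.768 0.81
v 2.239 0.662 0.97
v 1.893 0.349 1.033
v 1.724 -0.088 0.983
v 1.777 -0.531 0.833
v 2.038 -0.862 0.623
v 2.437 -0.992 0.409
v 2.867 -0.887 0.249
v 3.213 -0.573 0.185
v 3.382 -0.137 0.235
v 3.329 0.307 0.385
v 2.412 -1.702 -2.362
v 2.738 -1.242 -1.418
v 1.448 -2.878 -1.458
v 2.263 -0.963 -1.562
v 1.828 -0.882 -1.92
v 1.549 -1.021 -2.397
v 1.502 -1.342 -2.865
v 1.699 -1.76 -3.198
v 2.087 -2.162 -3.307
v 2.562 -2.441 -3.163
v 2.997 -2.522 -2.805
v 3.275 -2.383 -2.328
v 3.322 -2.062 -1.86
v 3.126 -1.644 -1.527
f 2 1 5
f 2 5 3
f 3 5 6
f 3 6 4
f 5 1 7
f 5 7 6
f 6 7 8
f 6 8 4
f 7 1 9
f 7 9 8
f 8 9 10
f 8 10 4
f 9 1 11
f 9 11 10
f 10 11 12
f 10 12 4
f 11 1 13
f 11 13 12
f 12 13 14
f 12 14 4
f 13 1 15
f 13 15 14
f 14 15 16
f 14 16 4
f 15 1 17
f 15 17 16
f 16 17 18
f 16 18 4
f 17 1 19
f 17 19 18
f 18 19 20
f 18 20 4
f 19 1 21
f 19 21 20
f 20 21 22
f 20 22 4
f 21 1 23
f 21 23 22
f 22 23 24
f 22 24 4
f 23 1 25
f 23 25 24
f 24 25 26
f 24 26 4
f 25 1 2
f 25 2 26
f 26 2 3
f 26 3 4
f 28 27 30
f 28 30 29
f 30 27 31
f 30 31 29
f 31 27 32
f 31 32 29
f 32 27 33
f 32 33 29
f 33 27 34
f 33 34 29
f 34 27 35
f 34 35 29
f 35 27 36
f 35 36 29
f 36 27 37
f 36 37 29
f 37 27 38
f 37 38 29
f 38 27 39
f 38 39 29
f 39 27 40
f 39 40 29
f 40 27 28
f 40 28 29
f 42 41 44
f 42 44 43
f 44 41 45
f 44 45 43
f 45 41 46
f 45 46 43
f 46 41 47
f 46 47 43
f 47 41 48
f 47 48 43
f 48 41 49
f 48 49 43
f 49 41 50
f 49 50 43
f 50 41 51
f 50 51 43
f 51 41 52
f 51 52 43
f 52 41 53
f 52 53 43
f 53 41 54
f 53 54 43
f 54 41 42
f 54 42 43



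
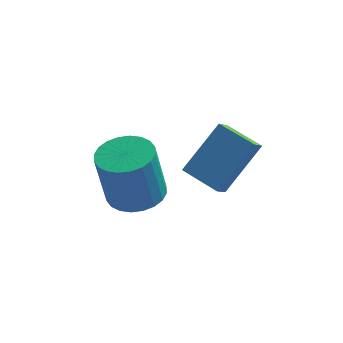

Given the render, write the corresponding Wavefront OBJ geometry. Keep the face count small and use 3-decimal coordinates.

v 1.422 -1.917 -2.366
v 1.259 -2.515 -1.83
v 2.38 -0.852 -0.885
v 2.216 -1.451 -0.349
v 2.604 -2.529 -2.691
v 2.44 -3.128 -2.155
v 3.561 -1.465 -1.21
v 3.398 -2.063 -0.674
v -0.341 -1.697 -3.944
v 0.627 -1.683 -3.793
v 0.309 -1.87 -1.726
v -0.659 -1.883 -1.876
v 0.544 -1.31 -3.773
v 0.225 -1.497 -1.705
v 0.325 -0.997 -3.778
v 0.007 -1.184 -1.711
v 0.005 -0.79 -3.808
v -0.313 -0.977 -1.741
v -0.368 -0.721 -3.86
v -0.686 -0.907 -1.792
v -0.736 -0.8 -3.923
v -1.054 -0.987 -1.856
v -1.044 -1.016 -3.99
v -1.363 -1.203 -1.923
v -1.246 -1.336 -4.05
v -1.564 -1.522 -1.983
v -1.309 -1.71 -4.094
v -1.627 -1.897 -2.027
v -1.225 -2.083 -4.115
v -1.544 -2.27 -2.047
v -1.007 -2.396 -4.109
v -1.325 -2.583 -2.042
v -0.687 -2.603 -4.079
v -1.005 -2.79 -2.012
v -0.314 -2.673 -4.028
v -0.632 -2.859 -1.96
v 0.054 -2.593 -3.964
v -0.264 -2.78 -1.897
v 0.363 -2.377 -3.897
v 0.044 -2.564 -1.83
v 0.564 -2.058 -3.837
v 0.246 -2.244 -1.77
f 2 4 1
f 5 2 1
f 1 4 3
f 3 5 1
f 2 8 4
f 6 2 5
f 6 8 2
f 4 8 3
f 7 5 3
f 3 8 7
f 7 6 5
f 8 6 7
f 10 9 13
f 10 13 11
f 11 13 14
f 11 14 12
f 13 9 15
f 13 15 14
f 14 15 16
f 14 16 12
f 15 9 17
f 15 17 16
f 16 17 18
f 16 18 12
f 17 9 19
f 17 19 18
f 18 19 20
f 18 20 12
f 19 9 21
f 19 21 20
f 20 21 22
f 20 22 12
f 21 9 23
f 21 23 22
f 22 23 24
f 22 24 12
f 23 9 25
f 23 25 24
f 24 25 26
f 24 26 12
f 25 9 27
f 25 27 26
f 26 27 28
f 26 28 12
f 27 9 29
f 27 29 28
f 28 29 30
f 28 30 12
f 29 9 31
f 29 31 30
f 30 31 32
f 30 32 12
f 31 9 33
f 31 33 32
f 32 33 34
f 32 34 12
f 33 9 35
f 33 35 34
f 34 35 36
f 34 36 12
f 35 9 37
f 35 37 36
f 36 37 38
f 36 38 12
f 37 9 39
f 37 39 38
f 38 39 40
f 38 40 12
f 39 9 41
f 39 41 40
f 40 41 42
f 40 42 12
f 41 9 10
f 41 10 42
f 42 10 11
f 42 11 12



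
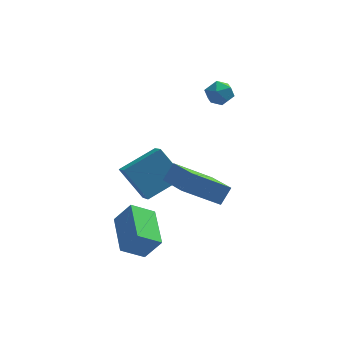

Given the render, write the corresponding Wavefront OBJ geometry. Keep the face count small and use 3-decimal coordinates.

v 2.85 2.368 2.391
v 3.315 2.249 1.861
v 2.965 1.271 2.739
v 3.43 1.152 2.209
v 3.611 1.577 2.755
v 3.54 2.255 2.539
v 2.74 1.265 2.061
v 2.669 1.943 1.845
v 3.247 1.567 1.657
v 3.785 1.759 2.086
v 2.495 1.761 2.514
v 3.033 1.953 2.943
v -1.311 -4.513 -2.765
v -0.608 -4.636 -1.763
v -1.514 -2.56 -2.383
v -0.811 -2.683 -1.381
v -0.309 -4.277 -3.439
v 0.394 -4.4 -2.437
v -0.512 -2.324 -3.057
v 0.191 -2.447 -2.055
v 1.207 -3.882 0.398
v 1.656 -3.456 1.106
v 0.535 -2.432 -0.049
v 0.984 -2.006 0.658
v 2.836 -3.514 -0.858
v 3.285 -3.088 -0.151
v 2.164 -2.064 -1.306
v 2.613 -1.638 -0.598
v -0.038 -0.875 -2.512
v -1.033 -0.102 -1.198
v -0.227 0.393 -3.4
v -1.221 1.166 -2.087
v 1.561 -0.106 -1.753
v 0.567 0.667 -0.44
v 1.373 1.162 -2.642
v 0.378 1.935 -1.328
f 1 12 6
f 1 6 2
f 1 2 8
f 1 8 11
f 1 11 12
f 2 6 10
f 6 12 5
f 12 11 3
f 11 8 7
f 8 2 9
f 4 10 5
f 4 5 3
f 4 3 7
f 4 7 9
f 4 9 10
f 5 10 6
f 3 5 12
f 7 3 11
f 9 7 8
f 10 9 2
f 14 16 13
f 17 14 13
f 13 16 15
f 15 17 13
f 14 20 16
f 18 14 17
f 18 20 14
f 16 20 15
f 19 17 15
f 15 20 19
f 19 18 17
f 20 18 19
f 22 24 21
f 25 22 21
f 21 24 23
f 23 25 21
f 22 28 24
f 26 22 25
f 26 28 22
f 24 28 23
f 27 25 23
f 23 28 27
f 27 26 25
f 28 26 27
f 30 32 29
f 33 30 29
f 29 32 31
f 31 33 29
f 30 36 32
f 34 30 33
f 34 36 30
f 32 36 31
f 35 33 31
f 31 36 35
f 35 34 33
f 36 34 35



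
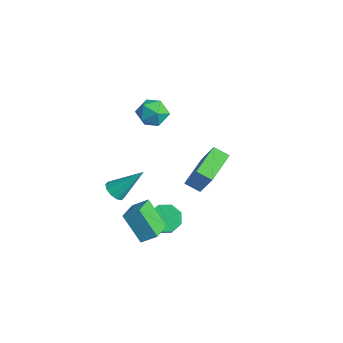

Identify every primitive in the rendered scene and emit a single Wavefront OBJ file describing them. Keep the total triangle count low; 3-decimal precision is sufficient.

v -0.846 0.458 -3.181
v -1.738 1.907 -2.623
v -0.241 0.981 -3.571
v -1.132 2.43 -3.013
v 0.272 0.47 -1.427
v -0.619 1.919 -0.869
v 0.878 0.993 -1.817
v -0.014 2.442 -1.259
v -1.117 -3.138 -2.419
v -0.709 -3.555 -2.209
v -0.543 -1.902 -1.081
v -0.535 -3.344 -2.478
v -0.583 -3.055 -2.724
v -0.835 -2.797 -2.854
v -1.195 -2.669 -2.818
v -1.524 -2.721 -2.63
v -1.698 -2.931 -2.361
v -1.65 -3.22 -2.115
v -1.398 -3.478 -1.985
v -1.039 -3.606 -2.021
v -0.069 -1.177 2.734
v 0.372 -0.985 3.437
v -0.632 -2.255 3.383
v -0.191 -2.063 4.086
v -0.822 -1.553 3.826
v -0.474 -0.887 3.425
v 0.214 -2.353 3.395
v 0.562 -1.687 2.994
v 0.547 -1.712 3.845
v -0.093 -1.217 4.112
v -0.167 -2.023 2.708
v -0.807 -1.528 2.975
v 1.745 -2.039 -2.755
v 2.08 -2.55 -3.255
v 2.709 -2.853 -2.525
v 2.375 -2.341 -2.025
v 2.35 -2.009 -3.263
v 2.979 -2.311 -2.533
v 2.265 -1.485 -2.973
v 2.894 -1.788 -2.243
v 1.876 -1.286 -2.555
v 2.505 -1.588 -1.825
v 1.411 -1.527 -2.255
v 2.04 -1.83 -1.525
v 1.141 -2.069 -2.247
v 1.77 -2.371 -1.517
v 1.226 -2.592 -2.537
v 1.855 -2.895 -1.807
v 1.615 -2.792 -2.955
v 2.244 -3.094 -2.225
v 3.658 -4.289 -1.861
v 2.693 -4.684 -0.556
v 2.771 -3.34 -2.229
v 1.806 -3.735 -0.924
v 4.094 -3.685 -1.356
v 3.129 -4.08 -0.051
v 3.207 -2.736 -1.724
v 2.242 -3.131 -0.419
f 2 4 1
f 5 2 1
f 1 4 3
f 3 5 1
f 2 8 4
f 6 2 5
f 6 8 2
f 4 8 3
f 7 5 3
f 3 8 7
f 7 6 5
f 8 6 7
f 10 9 12
f 10 12 11
f 12 9 13
f 12 13 11
f 13 9 14
f 13 14 11
f 14 9 15
f 14 15 11
f 15 9 16
f 15 16 11
f 16 9 17
f 16 17 11
f 17 9 18
f 17 18 11
f 18 9 19
f 18 19 11
f 19 9 20
f 19 20 11
f 20 9 10
f 20 10 11
f 21 32 26
f 21 26 22
f 21 22 28
f 21 28 31
f 21 31 32
f 22 26 30
f 26 32 25
f 32 31 23
f 31 28 27
f 28 22 29
f 24 30 25
f 24 25 23
f 24 23 27
f 24 27 29
f 24 29 30
f 25 30 26
f 23 25 32
f 27 23 31
f 29 27 28
f 30 29 22
f 34 33 37
f 34 37 35
f 35 37 38
f 35 38 36
f 37 33 39
f 37 39 38
f 38 39 40
f 38 40 36
f 39 33 41
f 39 41 40
f 40 41 42
f 40 42 36
f 41 33 43
f 41 43 42
f 42 43 44
f 42 44 36
f 43 33 45
f 43 45 44
f 44 45 46
f 44 46 36
f 45 33 47
f 45 47 46
f 46 47 48
f 46 48 36
f 47 33 49
f 47 49 48
f 48 49 50
f 48 50 36
f 49 33 34
f 49 34 50
f 50 34 35
f 50 35 36
f 52 54 51
f 55 52 51
f 51 54 53
f 53 55 51
f 52 58 54
f 56 52 55
f 56 58 52
f 54 58 53
f 57 55 53
f 53 58 57
f 57 56 55
f 58 56 57



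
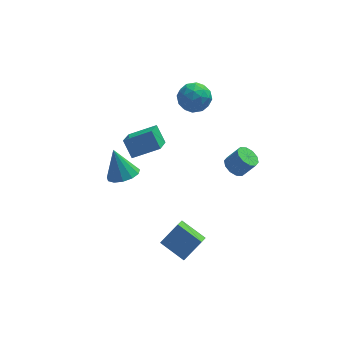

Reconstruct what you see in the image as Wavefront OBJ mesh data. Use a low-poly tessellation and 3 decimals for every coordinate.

v -2.71 0.441 0.975
v -3.149 1.236 1.987
v -2.239 1.909 0.026
v -2.679 2.704 1.038
v -0.981 0.396 1.762
v -1.421 1.191 2.774
v -0.511 1.864 0.813
v -0.95 2.659 1.825
v -3.535 -3.014 3.116
v -2.558 -2.886 3.337
v -4.025 -2.326 4.884
v -2.733 -2.4 3.099
v -3.163 -2.108 2.867
v -3.711 -2.104 2.713
v -4.203 -2.389 2.688
v -4.483 -2.872 2.798
v -4.462 -3.4 3.009
v -4.146 -3.806 3.254
v -3.636 -3.96 3.455
v -3.095 -3.813 3.548
v -2.692 -3.413 3.504
v 3.038 -2.721 2.723
v 3.632 -2.931 2.263
v 4.397 -3.029 3.298
v 3.802 -2.819 3.757
v 3.638 -2.451 2.305
v 4.403 -2.549 3.339
v 3.415 -2.074 2.506
v 4.18 -2.172 3.54
v 3.048 -1.944 2.79
v 3.812 -2.042 3.824
v 2.677 -2.111 3.048
v 3.441 -2.209 4.082
v 2.443 -2.511 3.182
v 3.208 -2.609 4.217
v 2.437 -2.991 3.141
v 3.202 -3.089 4.175
v 2.66 -3.368 2.94
v 3.425 -3.466 3.974
v 3.028 -3.498 2.656
v 3.792 -3.596 3.69
v 3.399 -3.331 2.398
v 4.163 -3.429 3.432
v 0.481 4.267 3.045
v 1.231 4.704 2.281
v 1.849 3.236 3.799
v 2.599 3.673 3.035
v 2.16 4.348 3.866
v 1.315 4.985 3.4
v 1.765 2.955 2.68
v 0.92 3.592 2.214
v 2.025 3.894 2.056
v 2.269 4.754 2.789
v 0.811 3.186 3.291
v 1.055 4.046 4.024
v 0.736 4.576 2.597
v 2.344 3.364 3.483
v 2.086 3.76 3.972
v 2.527 4.018 3.523
v 0.785 4.741 3.255
v 1.226 4.998 2.806
v 1.772 4.788 3.737
v 1.854 2.942 3.274
v 2.295 3.199 2.825
v 0.553 3.922 2.557
v 0.994 4.18 2.108
v 1.308 3.152 2.343
v 1.644 4.357 2.015
v 2.448 3.751 2.459
v 1.957 3.329 2.25
v 1.46 3.703 1.976
v 1.787 4.863 2.446
v 2.591 4.257 2.89
v 2.333 4.653 3.378
v 1.836 5.027 3.104
v 2.254 4.386 2.314
v 0.489 3.683 3.19
v 1.293 3.077 3.634
v 1.244 2.913 2.976
v 0.747 3.287 2.702
v 0.632 4.189 3.621
v 1.436 3.583 4.065
v 1.62 4.237 4.104
v 1.123 4.611 3.83
v 0.826 3.554 3.766
v -1.083 -2.419 -4.517
v -1.437 -3.214 -3.986
v 0.024 -2.034 -3.204
v -0.331 -2.829 -2.672
v 0.211 -3.511 -5.288
v -0.144 -4.306 -4.756
v 1.317 -3.126 -3.974
v 0.963 -3.921 -3.443
f 2 4 1
f 5 2 1
f 1 4 3
f 3 5 1
f 2 8 4
f 6 2 5
f 6 8 2
f 4 8 3
f 7 5 3
f 3 8 7
f 7 6 5
f 8 6 7
f 10 9 12
f 10 12 11
f 12 9 13
f 12 13 11
f 13 9 14
f 13 14 11
f 14 9 15
f 14 15 11
f 15 9 16
f 15 16 11
f 16 9 17
f 16 17 11
f 17 9 18
f 17 18 11
f 18 9 19
f 18 19 11
f 19 9 20
f 19 20 11
f 20 9 21
f 20 21 11
f 21 9 10
f 21 10 11
f 23 22 26
f 23 26 24
f 24 26 27
f 24 27 25
f 26 22 28
f 26 28 27
f 27 28 29
f 27 29 25
f 28 22 30
f 28 30 29
f 29 30 31
f 29 31 25
f 30 22 32
f 30 32 31
f 31 32 33
f 31 33 25
f 32 22 34
f 32 34 33
f 33 34 35
f 33 35 25
f 34 22 36
f 34 36 35
f 35 36 37
f 35 37 25
f 36 22 38
f 36 38 37
f 37 38 39
f 37 39 25
f 38 22 40
f 38 40 39
f 39 40 41
f 39 41 25
f 40 22 42
f 40 42 41
f 41 42 43
f 41 43 25
f 42 22 23
f 42 23 43
f 43 23 24
f 43 24 25
f 44 81 60
f 81 55 84
f 60 84 49
f 81 84 60
f 44 60 56
f 60 49 61
f 56 61 45
f 60 61 56
f 44 56 65
f 56 45 66
f 65 66 51
f 56 66 65
f 44 65 77
f 65 51 80
f 77 80 54
f 65 80 77
f 44 77 81
f 77 54 85
f 81 85 55
f 77 85 81
f 45 61 72
f 61 49 75
f 72 75 53
f 61 75 72
f 49 84 62
f 84 55 83
f 62 83 48
f 84 83 62
f 55 85 82
f 85 54 78
f 82 78 46
f 85 78 82
f 54 80 79
f 80 51 67
f 79 67 50
f 80 67 79
f 51 66 71
f 66 45 68
f 71 68 52
f 66 68 71
f 47 73 59
f 73 53 74
f 59 74 48
f 73 74 59
f 47 59 57
f 59 48 58
f 57 58 46
f 59 58 57
f 47 57 64
f 57 46 63
f 64 63 50
f 57 63 64
f 47 64 69
f 64 50 70
f 69 70 52
f 64 70 69
f 47 69 73
f 69 52 76
f 73 76 53
f 69 76 73
f 48 74 62
f 74 53 75
f 62 75 49
f 74 75 62
f 46 58 82
f 58 48 83
f 82 83 55
f 58 83 82
f 50 63 79
f 63 46 78
f 79 78 54
f 63 78 79
f 52 70 71
f 70 50 67
f 71 67 51
f 70 67 71
f 53 76 72
f 76 52 68
f 72 68 45
f 76 68 72
f 87 89 86
f 90 87 86
f 86 89 88
f 88 90 86
f 87 93 89
f 91 87 90
f 91 93 87
f 89 93 88
f 92 90 88
f 88 93 92
f 92 91 90
f 93 91 92



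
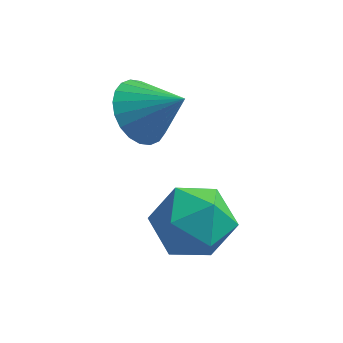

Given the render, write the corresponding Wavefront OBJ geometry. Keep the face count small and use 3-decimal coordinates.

v -0.656 -0.828 0.212
v -0.215 -0.123 -0.247
v 0.456 -0.952 1.088
v -0.399 0.065 0.013
v -0.623 0.117 0.304
v -0.851 0.025 0.581
v -1.05 -0.197 0.802
v -1.189 -0.515 0.933
v -1.246 -0.88 0.954
v -1.214 -1.238 0.863
v -1.096 -1.533 0.672
v -0.912 -1.721 0.411
v -0.688 -1.773 0.12
v -0.46 -1.681 -0.157
v -0.261 -1.459 -0.378
v -0.122 -1.142 -0.509
v -0.065 -0.776 -0.53
v -0.097 -0.418 -0.438
v 0.508 -2.059 -1.67
v 1.467 -2.043 -1.124
v 0.733 -3.797 -2.016
v 1.692 -3.781 -1.47
v 0.742 -3.663 -0.921
v 0.603 -2.589 -0.707
v 1.597 -3.251 -2.433
v 1.458 -2.177 -2.219
v 2.14 -2.78 -1.595
v 1.611 -3.035 -0.66
v 0.589 -2.805 -2.48
v 0.06 -3.06 -1.545
f 2 1 4
f 2 4 3
f 4 1 5
f 4 5 3
f 5 1 6
f 5 6 3
f 6 1 7
f 6 7 3
f 7 1 8
f 7 8 3
f 8 1 9
f 8 9 3
f 9 1 10
f 9 10 3
f 10 1 11
f 10 11 3
f 11 1 12
f 11 12 3
f 12 1 13
f 12 13 3
f 13 1 14
f 13 14 3
f 14 1 15
f 14 15 3
f 15 1 16
f 15 16 3
f 16 1 17
f 16 17 3
f 17 1 18
f 17 18 3
f 18 1 2
f 18 2 3
f 19 30 24
f 19 24 20
f 19 20 26
f 19 26 29
f 19 29 30
f 20 24 28
f 24 30 23
f 30 29 21
f 29 26 25
f 26 20 27
f 22 28 23
f 22 23 21
f 22 21 25
f 22 25 27
f 22 27 28
f 23 28 24
f 21 23 30
f 25 21 29
f 27 25 26
f 28 27 20



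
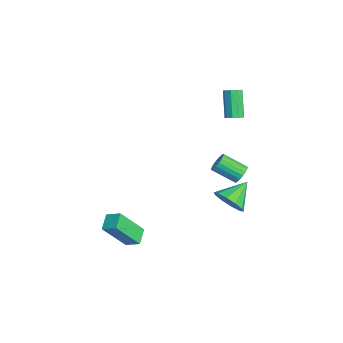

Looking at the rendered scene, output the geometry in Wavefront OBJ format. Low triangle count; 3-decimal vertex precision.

v -2.684 2.978 1.459
v -2.316 2.778 1.751
v -3.349 2.902 3.133
v -3.716 3.102 2.841
v -2.286 3.126 1.743
v -3.319 3.249 3.125
v -2.442 3.404 1.601
v -3.475 3.528 2.984
v -2.711 3.483 1.394
v -3.744 3.607 2.776
v -2.967 3.326 1.216
v -4 3.45 2.598
v -3.09 3.006 1.152
v -4.123 3.13 2.535
v -3.023 2.673 1.232
v -4.056 2.797 2.614
v -2.798 2.483 1.418
v -3.831 2.606 2.8
v -2.518 2.524 1.623
v -3.551 2.648 3.005
v -0.321 2.2 -3.294
v 0.174 2.872 -3.767
v -1.079 3.34 -2.466
v -0.324 2.762 -4.072
v -0.82 2.438 -4.079
v -1.126 2.022 -3.786
v -1.125 1.674 -3.305
v -0.816 1.527 -2.82
v -0.319 1.637 -2.516
v 0.178 1.962 -2.509
v 0.484 2.377 -2.802
v 0.482 2.725 -3.282
v 1.328 -3.43 -4.417
v 1.632 -4.663 -2.695
v 0.521 -3.07 -4.016
v 0.825 -4.304 -2.295
v 1.795 -2.796 -4.045
v 2.099 -4.03 -2.324
v 0.988 -2.437 -3.645
v 1.292 -3.67 -1.923
v -2.948 3.465 -3.385
v -2.433 3.431 -3.058
v -2.998 2.261 -2.289
v -3.512 2.295 -2.615
v -2.586 3.601 -2.912
v -3.151 2.431 -2.143
v -2.811 3.744 -2.86
v -3.376 2.574 -2.091
v -3.063 3.832 -2.911
v -3.627 2.662 -2.142
v -3.292 3.847 -3.056
v -3.856 2.677 -2.287
v -3.452 3.787 -3.266
v -4.017 2.616 -2.497
v -3.513 3.662 -3.5
v -4.078 2.492 -2.731
v -3.462 3.499 -3.711
v -4.027 2.329 -2.942
v -3.309 3.329 -3.857
v -3.874 2.159 -3.088
v -3.084 3.186 -3.909
v -3.649 2.016 -3.14
v -2.833 3.098 -3.858
v -3.397 1.928 -3.089
v -2.604 3.083 -3.713
v -3.168 1.913 -2.944
v -2.443 3.144 -3.503
v -3.008 1.973 -2.734
v -2.382 3.268 -3.269
v -2.947 2.098 -2.5
f 2 1 5
f 2 5 3
f 3 5 6
f 3 6 4
f 5 1 7
f 5 7 6
f 6 7 8
f 6 8 4
f 7 1 9
f 7 9 8
f 8 9 10
f 8 10 4
f 9 1 11
f 9 11 10
f 10 11 12
f 10 12 4
f 11 1 13
f 11 13 12
f 12 13 14
f 12 14 4
f 13 1 15
f 13 15 14
f 14 15 16
f 14 16 4
f 15 1 17
f 15 17 16
f 16 17 18
f 16 18 4
f 17 1 19
f 17 19 18
f 18 19 20
f 18 20 4
f 19 1 2
f 19 2 20
f 20 2 3
f 20 3 4
f 22 21 24
f 22 24 23
f 24 21 25
f 24 25 23
f 25 21 26
f 25 26 23
f 26 21 27
f 26 27 23
f 27 21 28
f 27 28 23
f 28 21 29
f 28 29 23
f 29 21 30
f 29 30 23
f 30 21 31
f 30 31 23
f 31 21 32
f 31 32 23
f 32 21 22
f 32 22 23
f 34 36 33
f 37 34 33
f 33 36 35
f 35 37 33
f 34 40 36
f 38 34 37
f 38 40 34
f 36 40 35
f 39 37 35
f 35 40 39
f 39 38 37
f 40 38 39
f 42 41 45
f 42 45 43
f 43 45 46
f 43 46 44
f 45 41 47
f 45 47 46
f 46 47 48
f 46 48 44
f 47 41 49
f 47 49 48
f 48 49 50
f 48 50 44
f 49 41 51
f 49 51 50
f 50 51 52
f 50 52 44
f 51 41 53
f 51 53 52
f 52 53 54
f 52 54 44
f 53 41 55
f 53 55 54
f 54 55 56
f 54 56 44
f 55 41 57
f 55 57 56
f 56 57 58
f 56 58 44
f 57 41 59
f 57 59 58
f 58 59 60
f 58 60 44
f 59 41 61
f 59 61 60
f 60 61 62
f 60 62 44
f 61 41 63
f 61 63 62
f 62 63 64
f 62 64 44
f 63 41 65
f 63 65 64
f 64 65 66
f 64 66 44
f 65 41 67
f 65 67 66
f 66 67 68
f 66 68 44
f 67 41 69
f 67 69 68
f 68 69 70
f 68 70 44
f 69 41 42
f 69 42 70
f 70 42 43
f 70 43 44



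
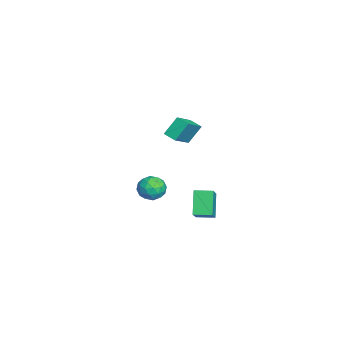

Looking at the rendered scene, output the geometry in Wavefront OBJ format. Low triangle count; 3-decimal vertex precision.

v 0.971 0.191 -1.88
v 1.435 0.289 -2.65
v 1.225 -1.249 -1.91
v 1.689 -1.151 -2.68
v 2.023 -0.825 -1.905
v 1.866 0.066 -1.887
v 0.794 -1.026 -2.673
v 0.637 -0.135 -2.655
v 1.326 -0.463 -3.14
v 2.086 -0.339 -2.665
v 0.574 -0.621 -1.895
v 1.334 -0.497 -1.42
v 1.18 0.367 -2.262
v 1.48 -1.327 -2.298
v 1.676 -1.135 -1.842
v 1.949 -1.077 -2.295
v 1.434 0.235 -1.814
v 1.707 0.293 -2.266
v 2.053 -0.362 -1.829
v 0.953 -1.253 -2.294
v 1.226 -1.195 -2.746
v 0.711 0.117 -2.265
v 0.984 0.175 -2.718
v 0.607 -0.598 -2.731
v 1.389 -0.018 -3.003
v 1.539 -0.864 -3.02
v 1.013 -0.791 -3.016
v 0.92 -0.267 -3.006
v 1.836 0.055 -2.724
v 1.985 -0.791 -2.741
v 2.182 -0.599 -2.286
v 2.089 -0.076 -2.275
v 1.772 -0.387 -3.012
v 0.675 -0.169 -1.819
v 0.824 -1.015 -1.836
v 0.571 -0.884 -2.285
v 0.478 -0.361 -2.274
v 1.121 -0.096 -1.54
v 1.271 -0.942 -1.557
v 1.74 -0.693 -1.554
v 1.647 -0.169 -1.544
v 0.888 -0.573 -1.548
v 2.89 1.004 2.859
v 4.282 0.299 3.835
v 2.504 1.708 3.919
v 3.895 1.003 4.895
v 3.365 1.617 2.625
v 4.756 0.912 3.601
v 2.978 2.321 3.685
v 4.37 1.616 4.661
v 0.744 2.081 -3.048
v 2.496 1.907 -1.729
v 0.831 3.177 -3.019
v 2.583 3.003 -1.7
v 1.757 2.037 -4.4
v 3.509 1.863 -3.081
v 1.844 3.133 -4.371
v 3.596 2.959 -3.052
f 1 38 17
f 38 12 41
f 17 41 6
f 38 41 17
f 1 17 13
f 17 6 18
f 13 18 2
f 17 18 13
f 1 13 22
f 13 2 23
f 22 23 8
f 13 23 22
f 1 22 34
f 22 8 37
f 34 37 11
f 22 37 34
f 1 34 38
f 34 11 42
f 38 42 12
f 34 42 38
f 2 18 29
f 18 6 32
f 29 32 10
f 18 32 29
f 6 41 19
f 41 12 40
f 19 40 5
f 41 40 19
f 12 42 39
f 42 11 35
f 39 35 3
f 42 35 39
f 11 37 36
f 37 8 24
f 36 24 7
f 37 24 36
f 8 23 28
f 23 2 25
f 28 25 9
f 23 25 28
f 4 30 16
f 30 10 31
f 16 31 5
f 30 31 16
f 4 16 14
f 16 5 15
f 14 15 3
f 16 15 14
f 4 14 21
f 14 3 20
f 21 20 7
f 14 20 21
f 4 21 26
f 21 7 27
f 26 27 9
f 21 27 26
f 4 26 30
f 26 9 33
f 30 33 10
f 26 33 30
f 5 31 19
f 31 10 32
f 19 32 6
f 31 32 19
f 3 15 39
f 15 5 40
f 39 40 12
f 15 40 39
f 7 20 36
f 20 3 35
f 36 35 11
f 20 35 36
f 9 27 28
f 27 7 24
f 28 24 8
f 27 24 28
f 10 33 29
f 33 9 25
f 29 25 2
f 33 25 29
f 44 46 43
f 47 44 43
f 43 46 45
f 45 47 43
f 44 50 46
f 48 44 47
f 48 50 44
f 46 50 45
f 49 47 45
f 45 50 49
f 49 48 47
f 50 48 49
f 52 54 51
f 55 52 51
f 51 54 53
f 53 55 51
f 52 58 54
f 56 52 55
f 56 58 52
f 54 58 53
f 57 55 53
f 53 58 57
f 57 56 55
f 58 56 57



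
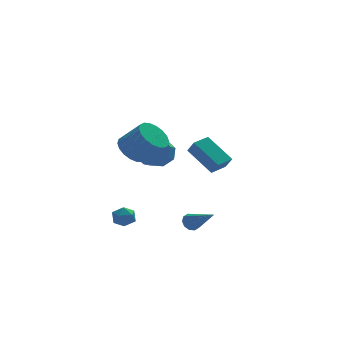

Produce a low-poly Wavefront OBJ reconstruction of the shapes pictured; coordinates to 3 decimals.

v -2.273 -2.003 2.94
v -1.613 -2.298 2.235
v -0.646 -3.052 3.455
v -1.307 -2.757 4.16
v -1.455 -1.895 2.358
v -0.488 -2.65 3.578
v -1.459 -1.514 2.596
v -0.492 -2.269 3.817
v -1.624 -1.23 2.903
v -0.657 -1.984 4.123
v -1.918 -1.099 3.217
v -0.951 -1.853 4.437
v -2.282 -1.147 3.476
v -1.315 -1.901 4.696
v -2.645 -1.364 3.629
v -1.678 -2.118 4.849
v -2.934 -1.708 3.645
v -1.967 -2.462 4.865
v -3.092 -2.11 3.522
v -2.125 -2.865 4.742
v -3.088 -2.491 3.283
v -2.121 -3.246 4.504
v -2.923 -2.776 2.977
v -1.956 -3.53 4.197
v -2.629 -2.907 2.663
v -1.662 -3.661 3.883
v -2.265 -2.859 2.404
v -1.298 -3.613 3.624
v -1.902 -2.642 2.251
v -0.935 -3.396 3.471
v -2.349 1.738 -3.692
v -1.604 1.693 -3.686
v -2.416 0.727 -3.034
v -1.671 0.682 -3.028
v -2.015 1.226 -2.65
v -1.974 1.851 -3.057
v -2.046 0.569 -3.663
v -2.005 1.194 -4.07
v -1.417 0.97 -3.668
v -1.398 1.376 -3.042
v -2.622 1.044 -3.678
v -2.603 1.45 -3.052
v 3.398 2.882 -1.275
v 3.615 2.319 -0.49
v 2.399 4.287 0.01
v 2.615 3.724 0.795
v 4.385 3.456 -1.135
v 4.601 2.893 -0.35
v 3.385 4.861 0.15
v 3.602 4.298 0.935
v 1.455 0.038 -3.658
v 1.863 -0.065 -4.085
v 2.265 -1.558 -2.502
v 2.006 0.181 -3.847
v 1.938 0.371 -3.536
v 1.686 0.435 -3.272
v 1.345 0.346 -3.155
v 1.046 0.14 -3.23
v 0.904 -0.106 -3.469
v 0.971 -0.296 -3.78
v 1.224 -0.359 -4.044
v 1.564 -0.271 -4.161
v -0.129 1.082 1.336
v 0.395 1.245 2.172
v -0.207 0.062 2.78
v -0.731 -0.102 1.944
v -0.286 1.595 2.18
v -0.888 0.412 2.788
v -0.875 1.644 1.693
v -1.476 0.461 2.301
v -1.027 1.364 0.997
v -1.628 0.181 1.605
v -0.653 0.918 0.5
v -1.255 -0.265 1.108
v 0.028 0.568 0.492
v -0.574 -0.615 1.1
v 0.616 0.519 0.979
v 0.015 -0.664 1.587
v 0.768 0.799 1.675
v 0.167 -0.384 2.283
f 2 1 5
f 2 5 3
f 3 5 6
f 3 6 4
f 5 1 7
f 5 7 6
f 6 7 8
f 6 8 4
f 7 1 9
f 7 9 8
f 8 9 10
f 8 10 4
f 9 1 11
f 9 11 10
f 10 11 12
f 10 12 4
f 11 1 13
f 11 13 12
f 12 13 14
f 12 14 4
f 13 1 15
f 13 15 14
f 14 15 16
f 14 16 4
f 15 1 17
f 15 17 16
f 16 17 18
f 16 18 4
f 17 1 19
f 17 19 18
f 18 19 20
f 18 20 4
f 19 1 21
f 19 21 20
f 20 21 22
f 20 22 4
f 21 1 23
f 21 23 22
f 22 23 24
f 22 24 4
f 23 1 25
f 23 25 24
f 24 25 26
f 24 26 4
f 25 1 27
f 25 27 26
f 26 27 28
f 26 28 4
f 27 1 29
f 27 29 28
f 28 29 30
f 28 30 4
f 29 1 2
f 29 2 30
f 30 2 3
f 30 3 4
f 31 42 36
f 31 36 32
f 31 32 38
f 31 38 41
f 31 41 42
f 32 36 40
f 36 42 35
f 42 41 33
f 41 38 37
f 38 32 39
f 34 40 35
f 34 35 33
f 34 33 37
f 34 37 39
f 34 39 40
f 35 40 36
f 33 35 42
f 37 33 41
f 39 37 38
f 40 39 32
f 44 46 43
f 47 44 43
f 43 46 45
f 45 47 43
f 44 50 46
f 48 44 47
f 48 50 44
f 46 50 45
f 49 47 45
f 45 50 49
f 49 48 47
f 50 48 49
f 52 51 54
f 52 54 53
f 54 51 55
f 54 55 53
f 55 51 56
f 55 56 53
f 56 51 57
f 56 57 53
f 57 51 58
f 57 58 53
f 58 51 59
f 58 59 53
f 59 51 60
f 59 60 53
f 60 51 61
f 60 61 53
f 61 51 62
f 61 62 53
f 62 51 52
f 62 52 53
f 64 63 67
f 64 67 65
f 65 67 68
f 65 68 66
f 67 63 69
f 67 69 68
f 68 69 70
f 68 70 66
f 69 63 71
f 69 71 70
f 70 71 72
f 70 72 66
f 71 63 73
f 71 73 72
f 72 73 74
f 72 74 66
f 73 63 75
f 73 75 74
f 74 75 76
f 74 76 66
f 75 63 77
f 75 77 76
f 76 77 78
f 76 78 66
f 77 63 79
f 77 79 78
f 78 79 80
f 78 80 66
f 79 63 64
f 79 64 80
f 80 64 65
f 80 65 66



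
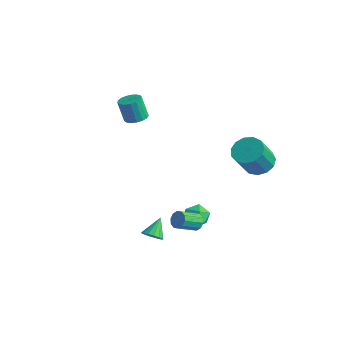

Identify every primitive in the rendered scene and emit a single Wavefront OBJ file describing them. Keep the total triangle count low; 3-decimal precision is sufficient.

v 2 -1.609 -2.5
v 2.585 -1.402 -2.493
v 1.68 -0.731 -1.64
v 2.439 -1.231 -2.722
v 2.175 -1.161 -2.892
v 1.865 -1.212 -2.956
v 1.591 -1.368 -2.898
v 1.426 -1.589 -2.734
v 1.416 -1.816 -2.507
v 1.562 -1.987 -2.278
v 1.825 -2.057 -2.108
v 2.136 -2.006 -2.044
v 2.41 -1.85 -2.101
v 2.574 -1.629 -2.266
v 1.319 1.591 -2.296
v 1.872 1.84 -1.744
v 2.288 1.04 -3.016
v 2.841 1.289 -2.464
v 2.304 0.701 -2.27
v 1.705 1.041 -1.825
v 2.455 1.839 -2.935
v 1.856 2.179 -2.49
v 2.574 1.993 -2.139
v 2.48 1.29 -1.727
v 1.68 1.59 -3.033
v 1.586 0.887 -2.621
v 2.748 0.815 -2.167
v 3.072 1 -1.737
v 2.876 -0.129 -1.102
v 2.552 -0.315 -1.533
v 2.739 1.095 -1.671
v 2.543 -0.034 -1.036
v 2.41 1.083 -1.795
v 2.214 -0.046 -1.16
v 2.209 0.968 -2.061
v 2.013 -0.161 -1.426
v 2.215 0.795 -2.368
v 2.019 -0.334 -1.733
v 2.424 0.629 -2.598
v 2.228 -0.5 -1.963
v 2.757 0.534 -2.664
v 2.561 -0.595 -2.029
v 3.086 0.546 -2.54
v 2.89 -0.583 -1.905
v 3.287 0.661 -2.274
v 3.091 -0.468 -1.639
v 3.281 0.834 -1.967
v 3.085 -0.295 -1.332
v 3.777 4.365 1.463
v 4.644 4.111 1.203
v 4.79 3.081 2.697
v 3.923 3.335 2.957
v 4.698 4.547 1.499
v 4.845 3.518 2.992
v 4.46 4.925 1.783
v 4.606 3.896 3.276
v 4.005 5.126 1.965
v 4.151 4.097 3.459
v 3.478 5.085 1.988
v 3.624 4.055 3.482
v 3.045 4.815 1.845
v 3.191 3.785 3.339
v 2.845 4.402 1.58
v 2.991 3.373 3.074
v 2.941 3.977 1.278
v 3.087 2.948 2.772
v 3.302 3.676 1.035
v 3.448 2.647 2.529
v 3.814 3.593 0.928
v 3.96 2.564 2.422
v 4.314 3.755 0.99
v 4.46 2.726 2.484
v -3.087 1.755 2.712
v -2.546 1.336 2.797
v -2.892 1.165 4.153
v -3.433 1.585 4.068
v -2.425 1.635 2.866
v -2.772 1.464 4.222
v -2.456 1.962 2.899
v -2.802 1.791 4.255
v -2.631 2.242 2.89
v -2.978 2.071 4.246
v -2.911 2.41 2.839
v -3.257 2.239 4.196
v -3.231 2.429 2.76
v -3.577 2.258 4.116
v -3.518 2.293 2.67
v -3.864 2.122 4.026
v -3.706 2.034 2.589
v -4.053 1.863 3.945
v -3.752 1.711 2.536
v -4.099 1.54 3.892
v -3.646 1.398 2.524
v -3.993 1.227 3.88
v -3.412 1.168 2.555
v -3.759 0.997 3.911
v -3.103 1.072 2.622
v -3.45 0.901 3.978
v -2.791 1.132 2.709
v -3.137 0.961 4.065
f 2 1 4
f 2 4 3
f 4 1 5
f 4 5 3
f 5 1 6
f 5 6 3
f 6 1 7
f 6 7 3
f 7 1 8
f 7 8 3
f 8 1 9
f 8 9 3
f 9 1 10
f 9 10 3
f 10 1 11
f 10 11 3
f 11 1 12
f 11 12 3
f 12 1 13
f 12 13 3
f 13 1 14
f 13 14 3
f 14 1 2
f 14 2 3
f 15 26 20
f 15 20 16
f 15 16 22
f 15 22 25
f 15 25 26
f 16 20 24
f 20 26 19
f 26 25 17
f 25 22 21
f 22 16 23
f 18 24 19
f 18 19 17
f 18 17 21
f 18 21 23
f 18 23 24
f 19 24 20
f 17 19 26
f 21 17 25
f 23 21 22
f 24 23 16
f 28 27 31
f 28 31 29
f 29 31 32
f 29 32 30
f 31 27 33
f 31 33 32
f 32 33 34
f 32 34 30
f 33 27 35
f 33 35 34
f 34 35 36
f 34 36 30
f 35 27 37
f 35 37 36
f 36 37 38
f 36 38 30
f 37 27 39
f 37 39 38
f 38 39 40
f 38 40 30
f 39 27 41
f 39 41 40
f 40 41 42
f 40 42 30
f 41 27 43
f 41 43 42
f 42 43 44
f 42 44 30
f 43 27 45
f 43 45 44
f 44 45 46
f 44 46 30
f 45 27 47
f 45 47 46
f 46 47 48
f 46 48 30
f 47 27 28
f 47 28 48
f 48 28 29
f 48 29 30
f 50 49 53
f 50 53 51
f 51 53 54
f 51 54 52
f 53 49 55
f 53 55 54
f 54 55 56
f 54 56 52
f 55 49 57
f 55 57 56
f 56 57 58
f 56 58 52
f 57 49 59
f 57 59 58
f 58 59 60
f 58 60 52
f 59 49 61
f 59 61 60
f 60 61 62
f 60 62 52
f 61 49 63
f 61 63 62
f 62 63 64
f 62 64 52
f 63 49 65
f 63 65 64
f 64 65 66
f 64 66 52
f 65 49 67
f 65 67 66
f 66 67 68
f 66 68 52
f 67 49 69
f 67 69 68
f 68 69 70
f 68 70 52
f 69 49 71
f 69 71 70
f 70 71 72
f 70 72 52
f 71 49 50
f 71 50 72
f 72 50 51
f 72 51 52
f 74 73 77
f 74 77 75
f 75 77 78
f 75 78 76
f 77 73 79
f 77 79 78
f 78 79 80
f 78 80 76
f 79 73 81
f 79 81 80
f 80 81 82
f 80 82 76
f 81 73 83
f 81 83 82
f 82 83 84
f 82 84 76
f 83 73 85
f 83 85 84
f 84 85 86
f 84 86 76
f 85 73 87
f 85 87 86
f 86 87 88
f 86 88 76
f 87 73 89
f 87 89 88
f 88 89 90
f 88 90 76
f 89 73 91
f 89 91 90
f 90 91 92
f 90 92 76
f 91 73 93
f 91 93 92
f 92 93 94
f 92 94 76
f 93 73 95
f 93 95 94
f 94 95 96
f 94 96 76
f 95 73 97
f 95 97 96
f 96 97 98
f 96 98 76
f 97 73 99
f 97 99 98
f 98 99 100
f 98 100 76
f 99 73 74
f 99 74 100
f 100 74 75
f 100 75 76

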